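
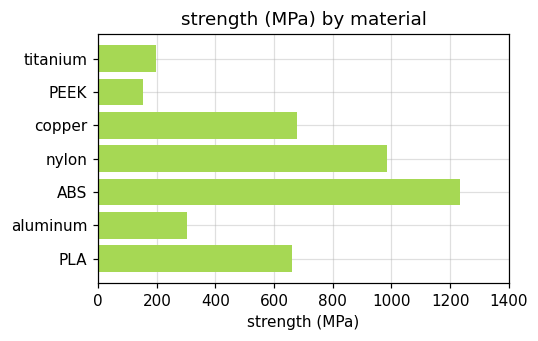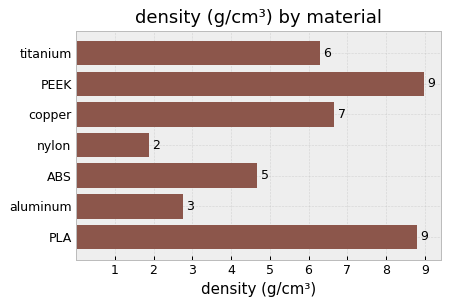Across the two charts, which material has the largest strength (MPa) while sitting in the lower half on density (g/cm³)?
ABS

Chart 2 median density (g/cm³) ≈ 6; below-median materials: nylon, ABS, aluminum. Among those, ABS has the highest strength (MPa) (≈ 1200).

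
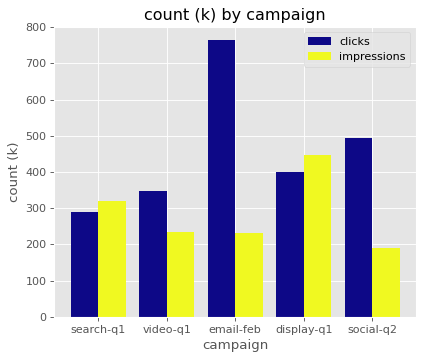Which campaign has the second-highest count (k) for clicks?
social-q2

Top 3 for clicks: email-feb ≈ 800, social-q2 ≈ 500, display-q1 ≈ 400.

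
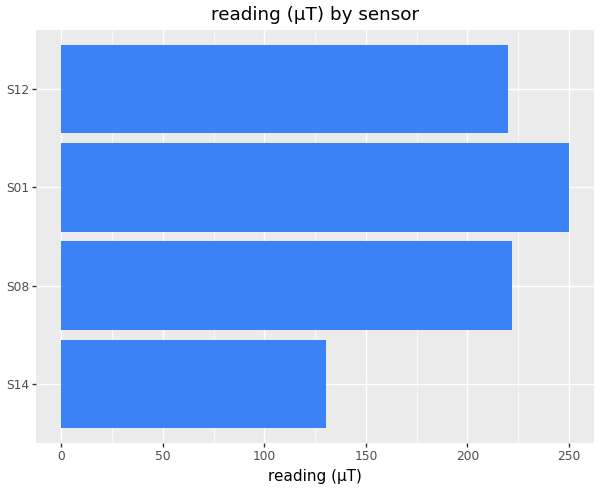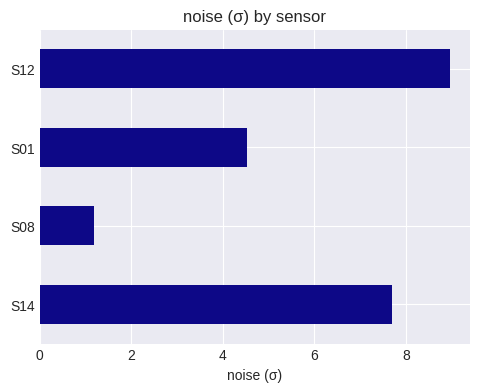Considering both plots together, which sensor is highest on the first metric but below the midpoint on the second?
Chart 2 median noise (σ) ≈ 6; below-median sensors: S08, S01. Among those, S01 has the highest reading (µT) (≈ 250).

S01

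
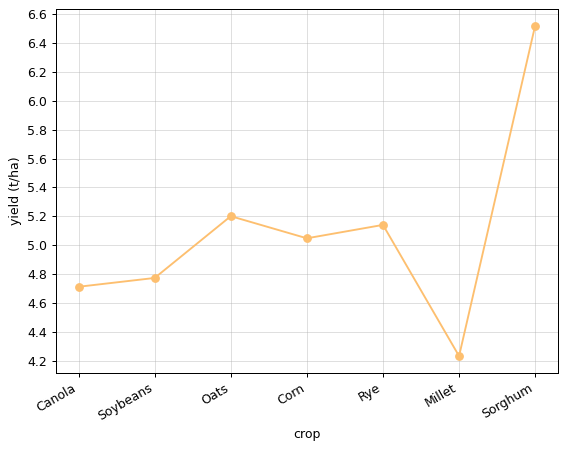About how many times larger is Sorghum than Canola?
Sorghum ≈ 6.6, Canola ≈ 4.8; 6.6/4.8 ≈ 1.38.

≈ 1.38×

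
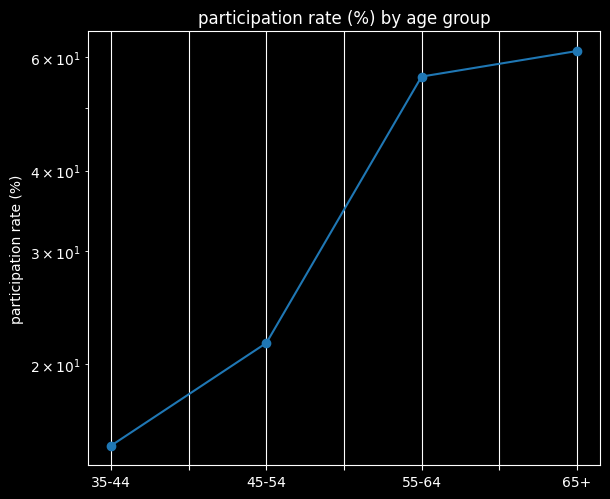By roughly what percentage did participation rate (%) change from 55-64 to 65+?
≈ +9.1%

55-64 ≈ 55, 65+ ≈ 60; (60 − 55) / 55 ≈ +9.1%.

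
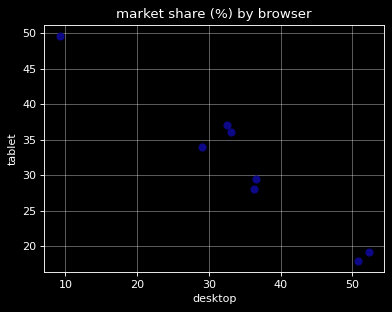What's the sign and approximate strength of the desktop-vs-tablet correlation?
negative, strong

Points are negatively correlated; strong (|r| ≈ 1.0).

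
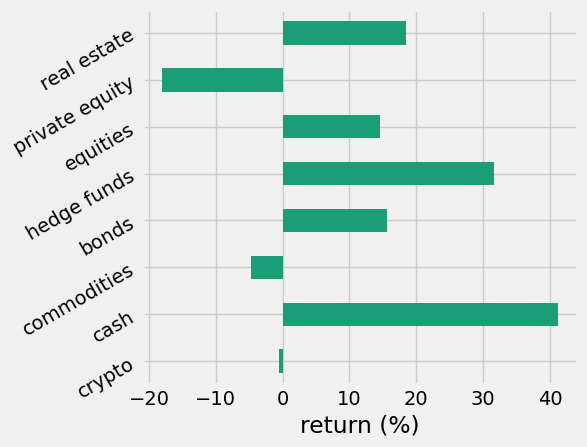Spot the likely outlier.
private equity

private equity ≈ -20; the rest sit between ≈ -5 and ≈ 40.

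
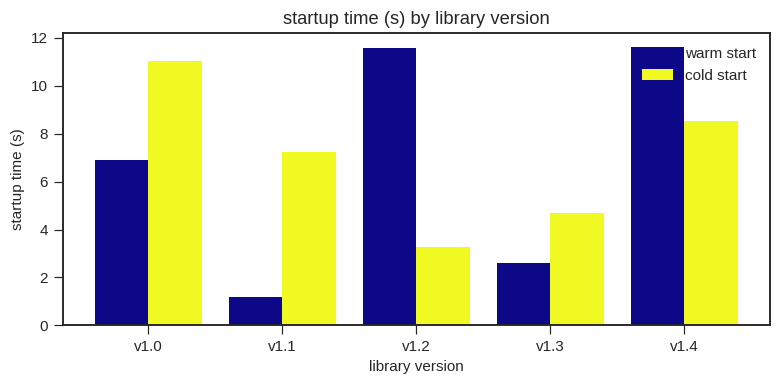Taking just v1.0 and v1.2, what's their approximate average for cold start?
≈ 7

(11 + 3) / 2 ≈ 7.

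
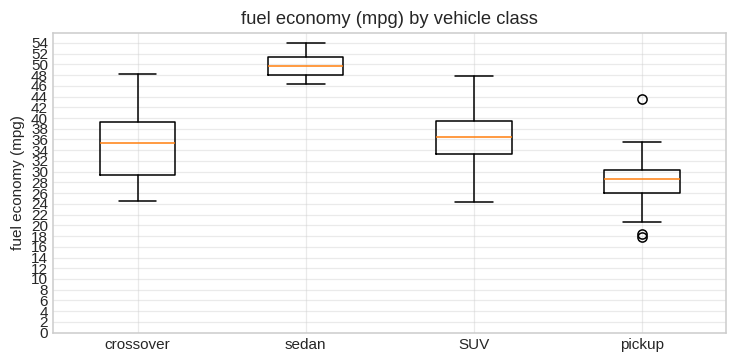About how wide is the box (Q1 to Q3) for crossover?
Q3 ≈ 40, Q1 ≈ 30; IQR ≈ 10.

≈ 10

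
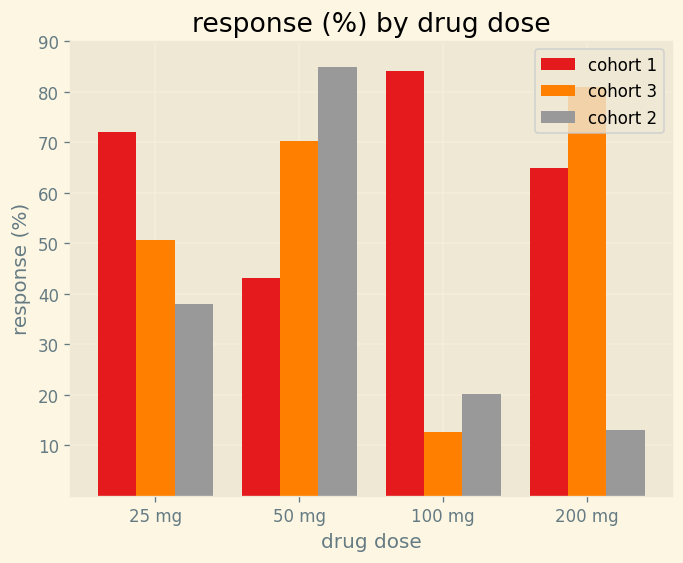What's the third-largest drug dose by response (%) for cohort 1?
200 mg

Top 4 for cohort 1: 100 mg ≈ 80, 25 mg ≈ 70, 200 mg ≈ 60, 50 mg ≈ 40.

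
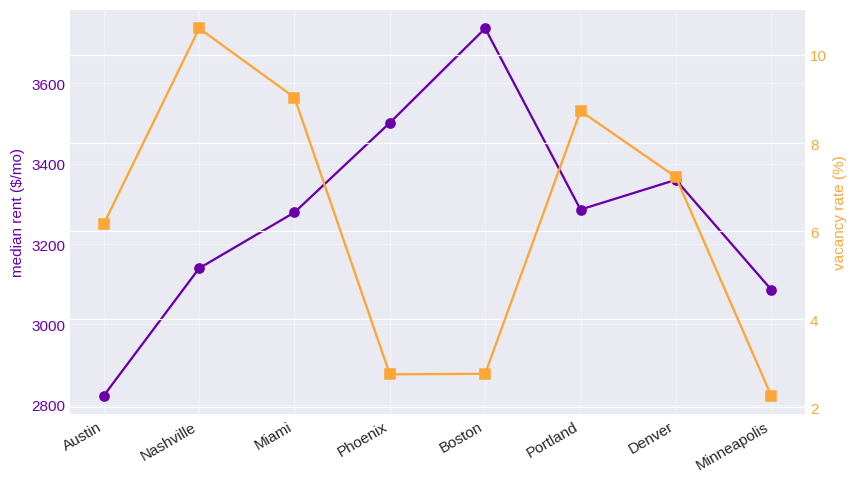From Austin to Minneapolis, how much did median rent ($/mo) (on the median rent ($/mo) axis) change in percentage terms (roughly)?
≈ +10.7%

Austin ≈ 2800, Minneapolis ≈ 3100; (3100 − 2800) / 2800 ≈ +10.7%.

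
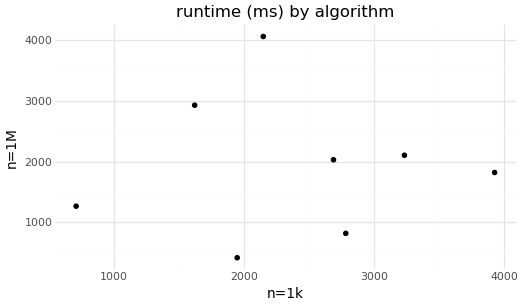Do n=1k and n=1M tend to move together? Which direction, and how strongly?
no clear correlation

Points are roughly uncorrelated; weak (|r| ≈ 0.0).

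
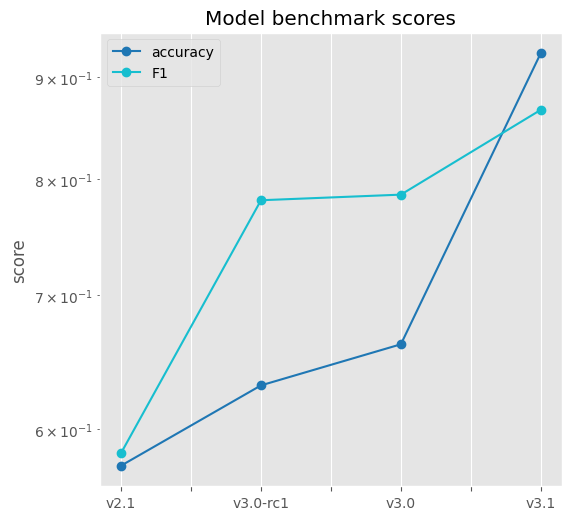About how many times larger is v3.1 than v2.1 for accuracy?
v3.1 ≈ 0.95, v2.1 ≈ 0.60; 0.95/0.60 ≈ 1.58.

≈ 1.58×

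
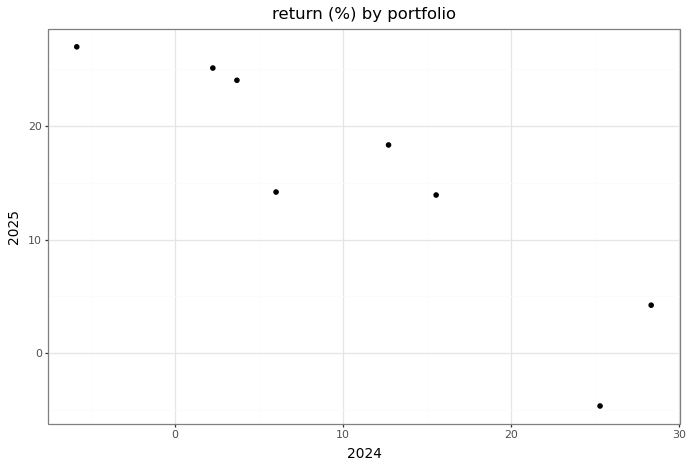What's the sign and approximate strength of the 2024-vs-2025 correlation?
Points are negatively correlated; strong (|r| ≈ 0.9).

negative, strong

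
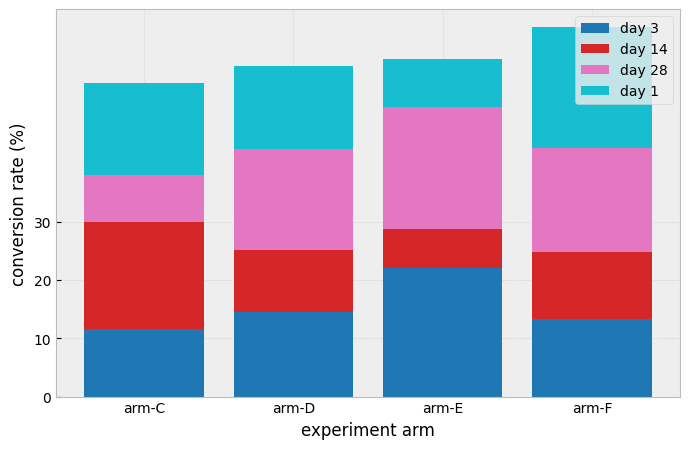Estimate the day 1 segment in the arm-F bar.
day 1 top ≈ 60, bottom ≈ 40; segment ≈ 20.

≈ 20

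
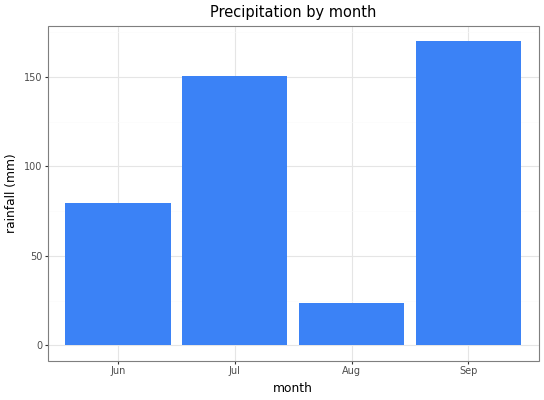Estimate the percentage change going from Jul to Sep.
Jul ≈ 160, Sep ≈ 180; (180 − 160) / 160 ≈ +12.5%.

≈ +12.5%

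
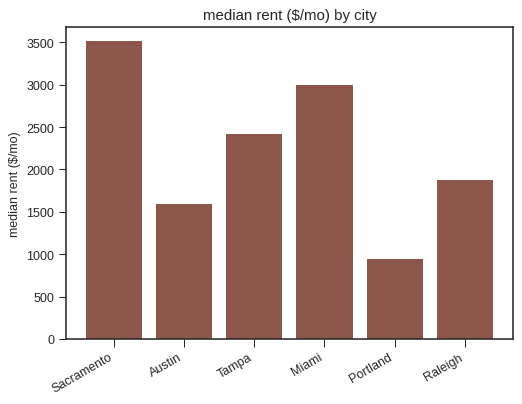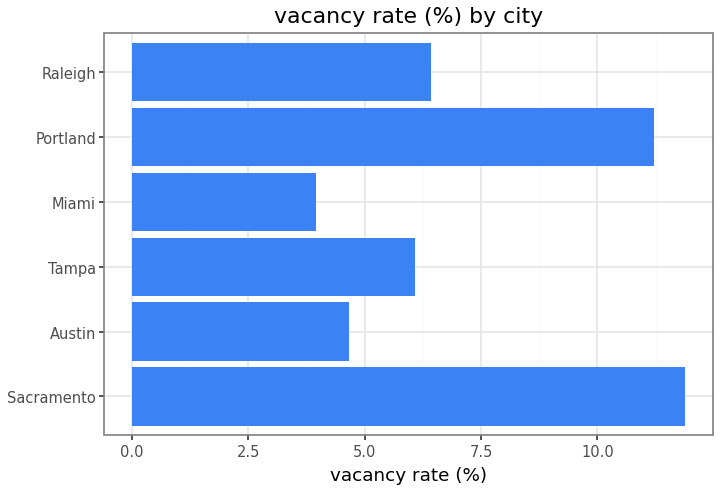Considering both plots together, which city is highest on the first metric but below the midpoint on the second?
Chart 2 median vacancy rate (%) ≈ 6; below-median cities: Austin, Tampa, Miami. Among those, Miami has the highest median rent ($/mo) (≈ 3000).

Miami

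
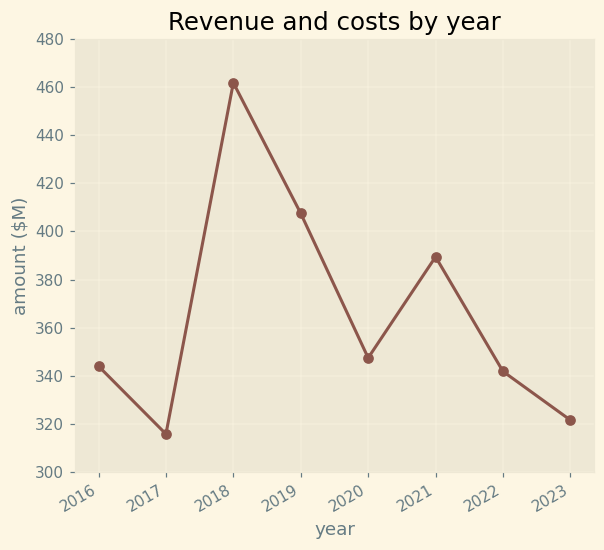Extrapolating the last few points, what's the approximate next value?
≈ 290

Last three: 380, 340, 320 → slope ≈ -30/step → next ≈ 290.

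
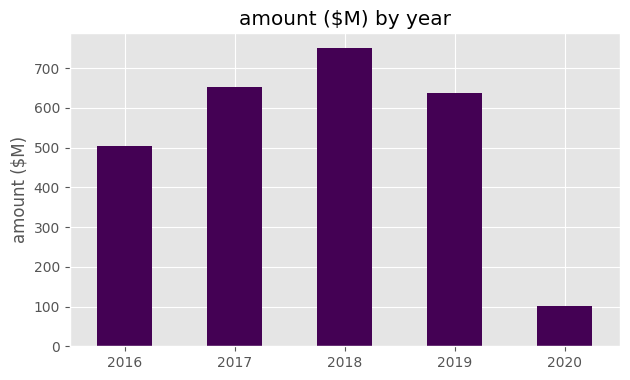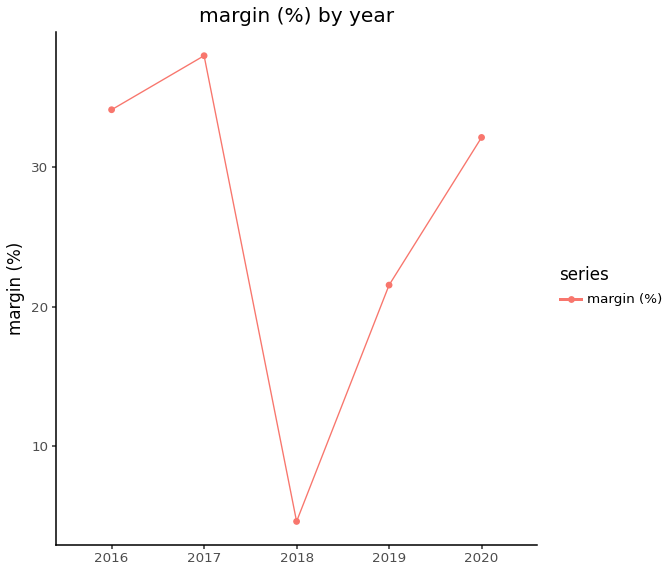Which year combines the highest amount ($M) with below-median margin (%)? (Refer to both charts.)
Chart 2 median margin (%) ≈ 30; below-median years: 2018, 2019. Among those, 2018 has the highest amount ($M) (≈ 800).

2018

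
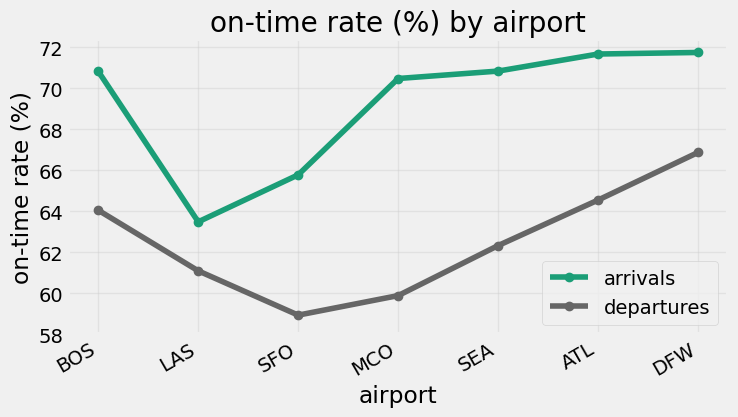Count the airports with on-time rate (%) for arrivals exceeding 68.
Above 68: BOS, MCO, SEA, ATL, DFW.

5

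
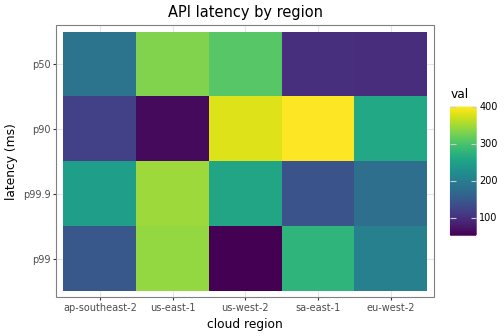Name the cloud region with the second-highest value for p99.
sa-east-1

Top 3 for p99: us-east-1 ≈ 350, sa-east-1 ≈ 300, eu-west-2 ≈ 200.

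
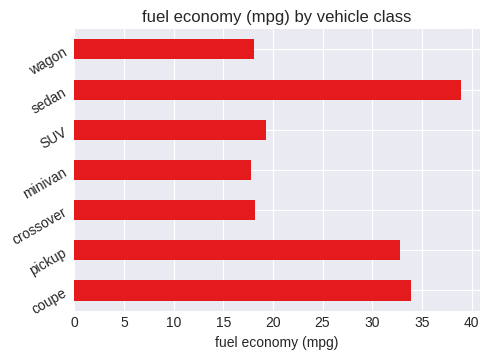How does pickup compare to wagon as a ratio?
≈ 1.75×

pickup ≈ 35, wagon ≈ 20; 35/20 ≈ 1.75.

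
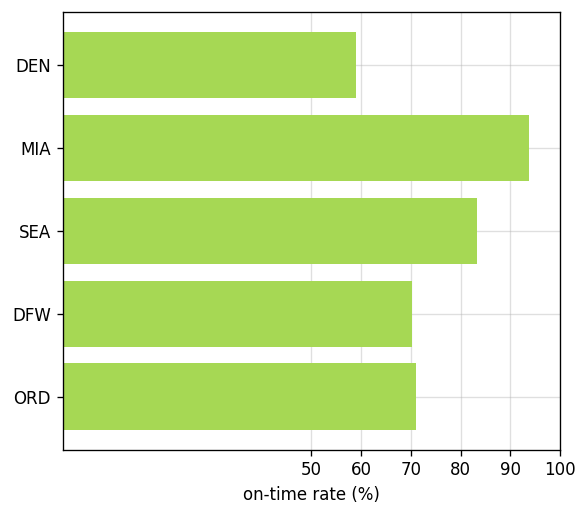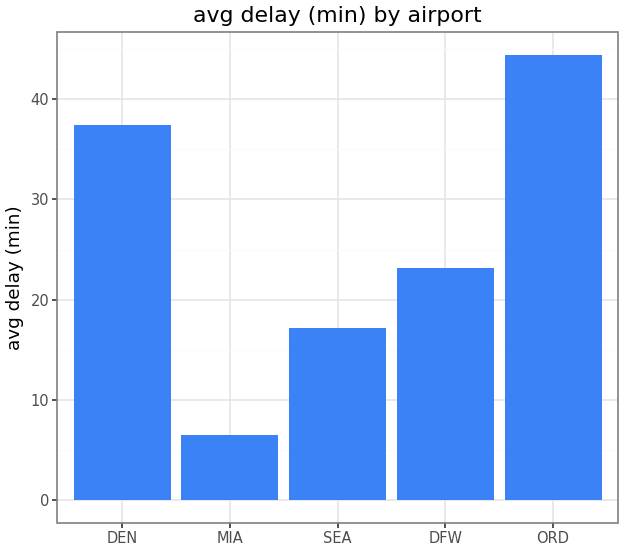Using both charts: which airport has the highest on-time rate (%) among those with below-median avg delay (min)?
MIA

Chart 2 median avg delay (min) ≈ 25; below-median airports: MIA, SEA. Among those, MIA has the highest on-time rate (%) (≈ 90).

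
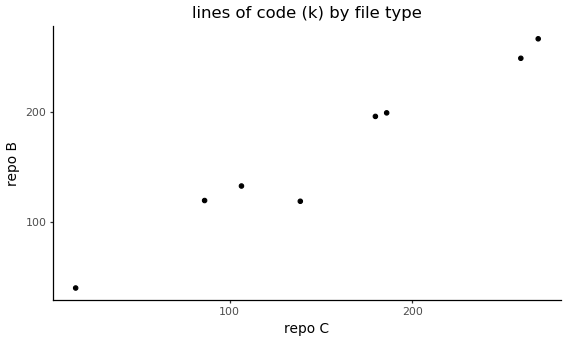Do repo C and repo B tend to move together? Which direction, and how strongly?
positive, strong

Points are positively correlated; strong (|r| ≈ 1.0).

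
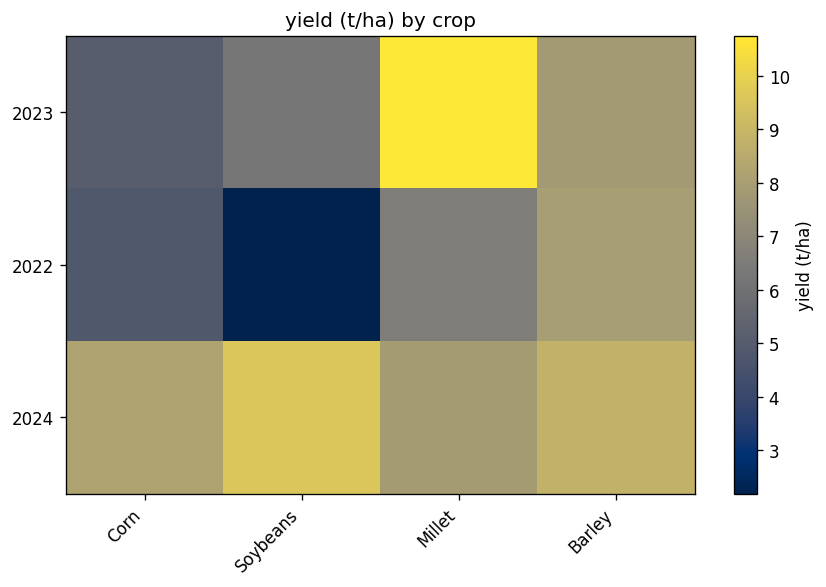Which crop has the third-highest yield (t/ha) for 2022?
Corn

Top 4 for 2022: Barley ≈ 8, Millet ≈ 7, Corn ≈ 5, Soybeans ≈ 2.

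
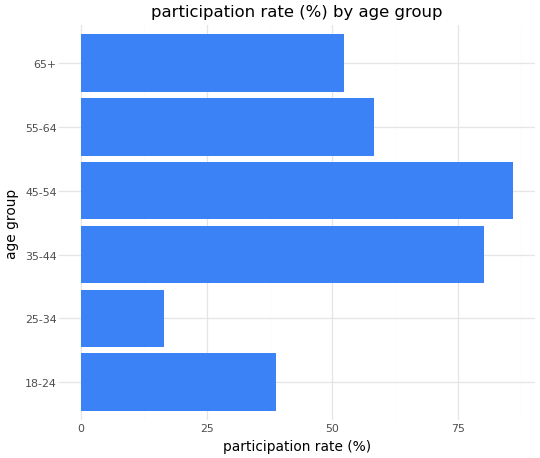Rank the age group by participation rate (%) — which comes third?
Top 4: 45-54 ≈ 90, 35-44 ≈ 80, 55-64 ≈ 60, 65+ ≈ 50.

55-64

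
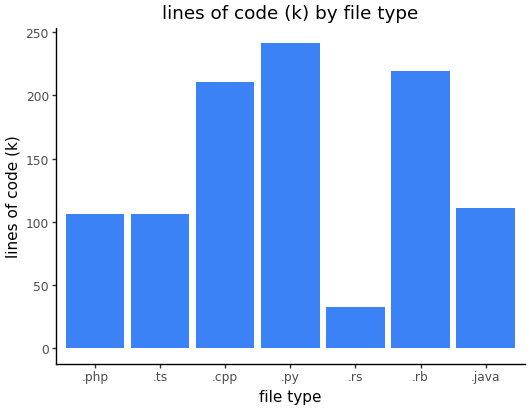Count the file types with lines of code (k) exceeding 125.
3

Above 125: .cpp, .py, .rb.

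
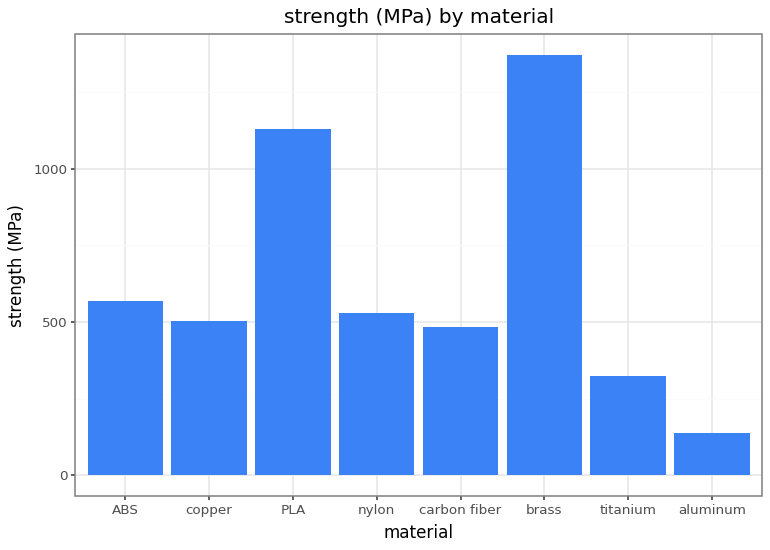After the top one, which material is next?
PLA

Top 3: brass ≈ 1400, PLA ≈ 1200, ABS ≈ 600.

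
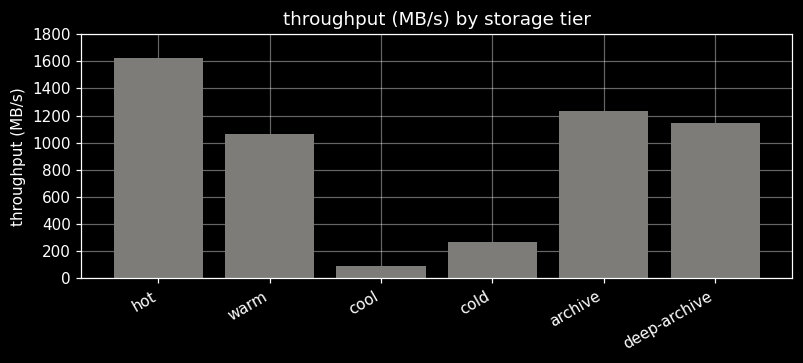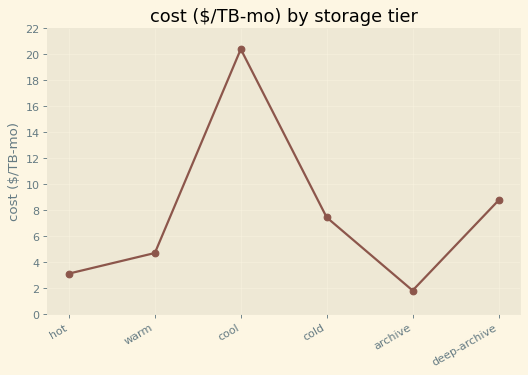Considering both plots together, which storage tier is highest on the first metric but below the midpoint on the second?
Chart 2 median cost ($/TB-mo) ≈ 6; below-median storage tiers: hot, warm, archive. Among those, hot has the highest throughput (MB/s) (≈ 1600).

hot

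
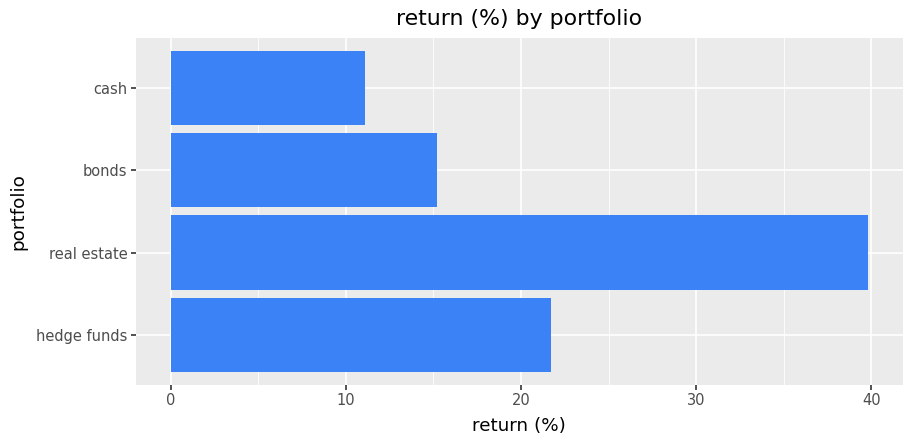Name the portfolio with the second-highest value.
hedge funds

Top 3: real estate ≈ 40, hedge funds ≈ 20, bonds ≈ 15.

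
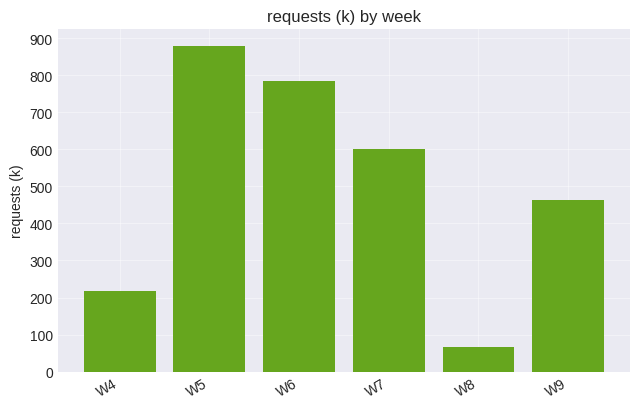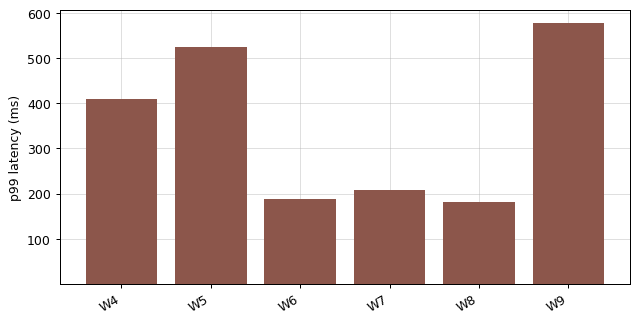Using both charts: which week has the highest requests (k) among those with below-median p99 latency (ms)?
W6

Chart 2 median p99 latency (ms) ≈ 300; below-median weeks: W6, W7, W8. Among those, W6 has the highest requests (k) (≈ 800).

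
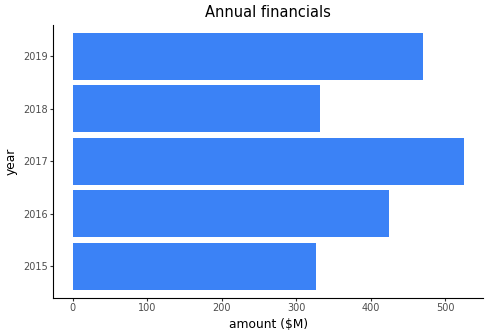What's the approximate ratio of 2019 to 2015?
≈ 1.29×

2019 ≈ 450, 2015 ≈ 350; 450/350 ≈ 1.29.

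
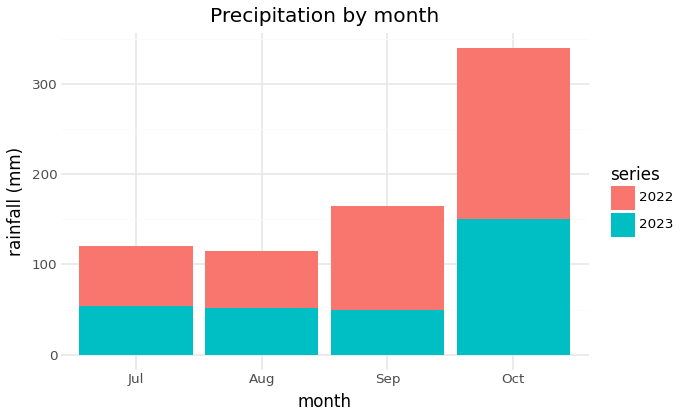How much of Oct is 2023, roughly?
≈ 150

2023 top ≈ 150, bottom ≈ 0; segment ≈ 150.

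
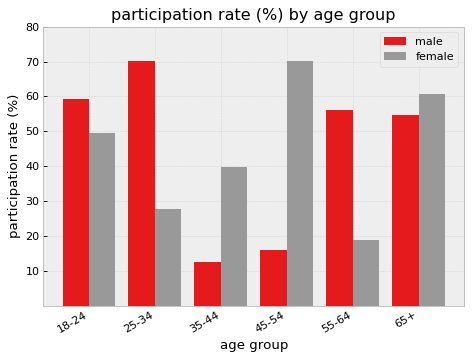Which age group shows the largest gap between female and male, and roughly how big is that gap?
45-54, ≈ 50 %

45-54: female ≈ 70, male ≈ 20 → gap ≈ 50. Next-largest (25-34) is only ≈ 40.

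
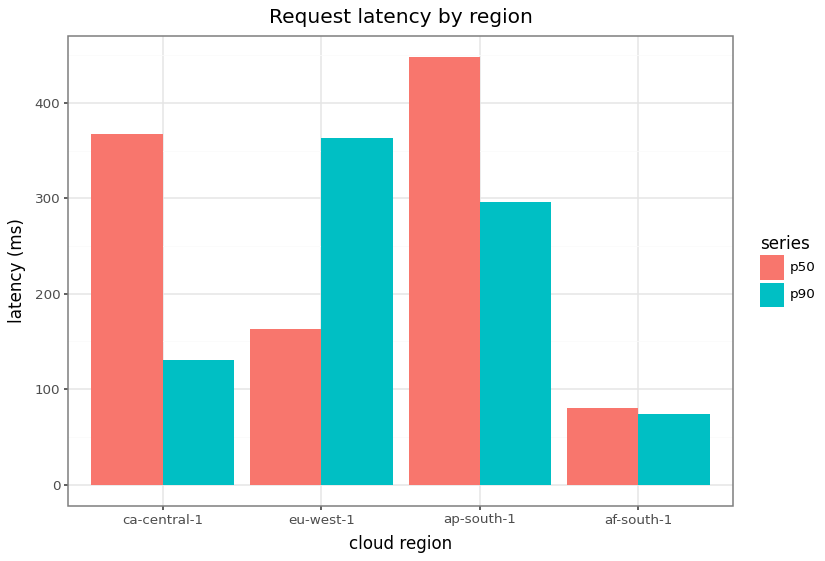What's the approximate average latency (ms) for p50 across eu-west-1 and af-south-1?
(150 + 100) / 2 ≈ 125.

≈ 125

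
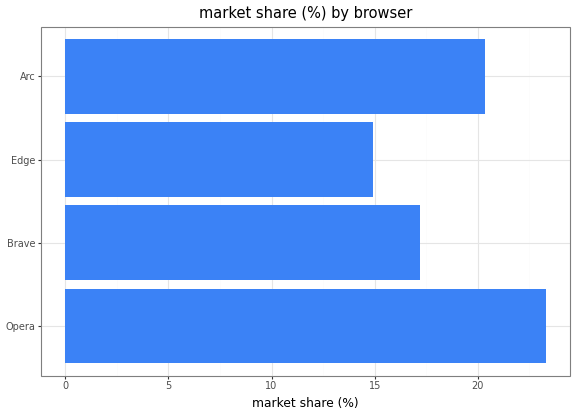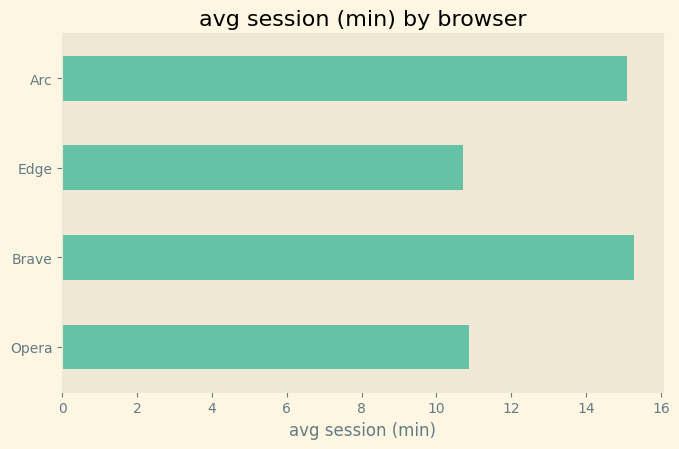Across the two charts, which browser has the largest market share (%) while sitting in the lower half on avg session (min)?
Opera

Chart 2 median avg session (min) ≈ 12; below-median browsers: Opera, Edge. Among those, Opera has the highest market share (%) (≈ 25).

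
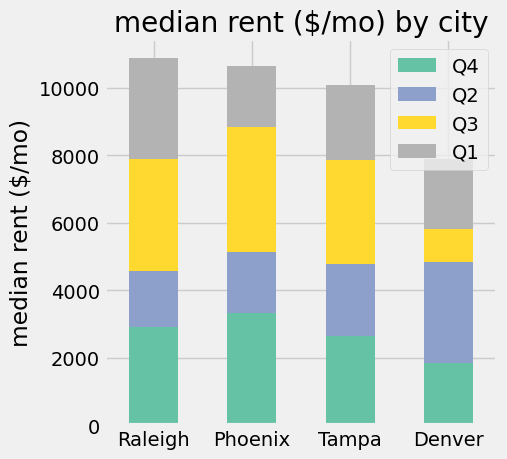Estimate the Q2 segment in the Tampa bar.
≈ 2000

Q2 top ≈ 5000, bottom ≈ 3000; segment ≈ 2000.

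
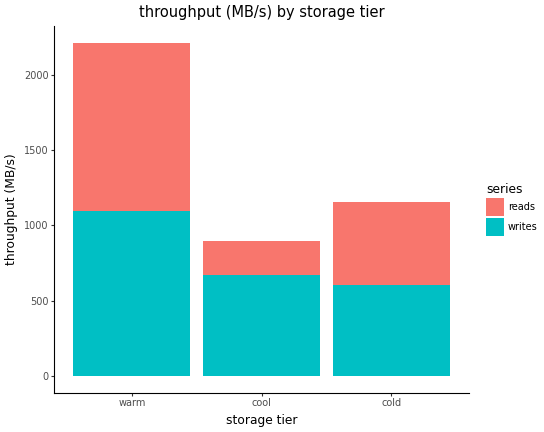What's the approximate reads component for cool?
reads top ≈ 800, bottom ≈ 600; segment ≈ 200.

≈ 200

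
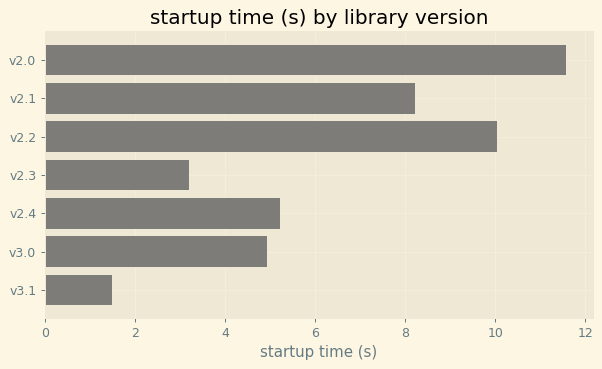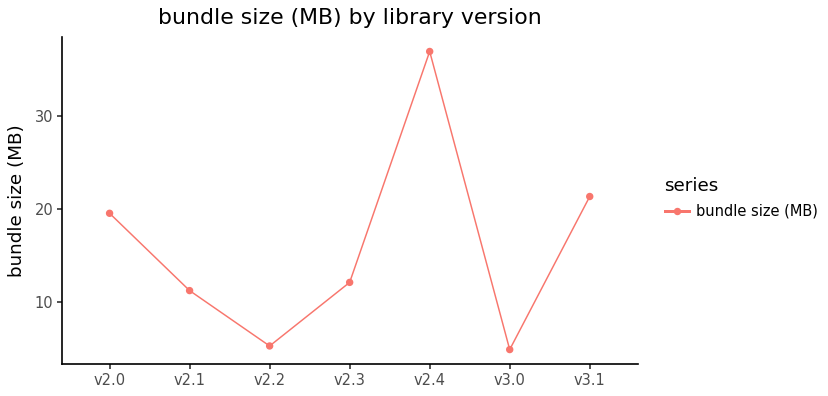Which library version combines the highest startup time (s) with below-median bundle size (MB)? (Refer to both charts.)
v2.2

Chart 2 median bundle size (MB) ≈ 10; below-median library versions: v2.1, v2.2, v3.0. Among those, v2.2 has the highest startup time (s) (≈ 10).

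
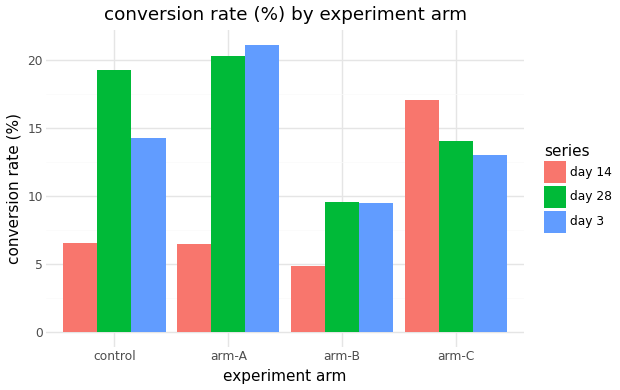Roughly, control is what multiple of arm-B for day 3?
control ≈ 14, arm-B ≈ 10; 14/10 ≈ 1.4.

≈ 1.4×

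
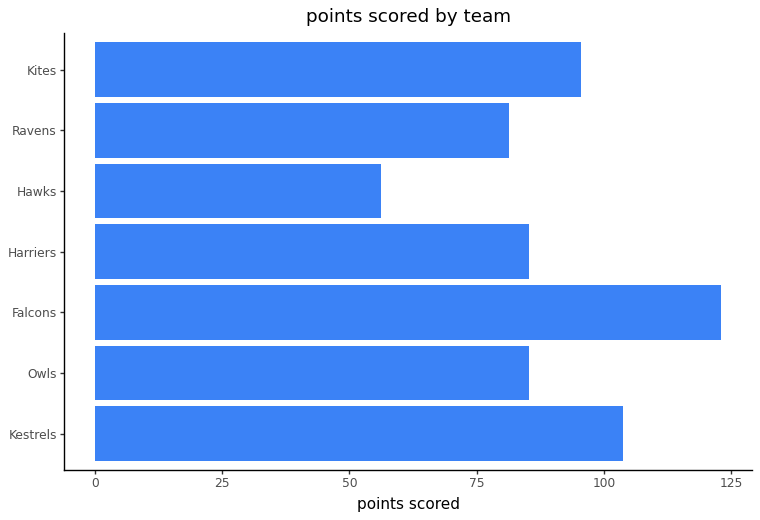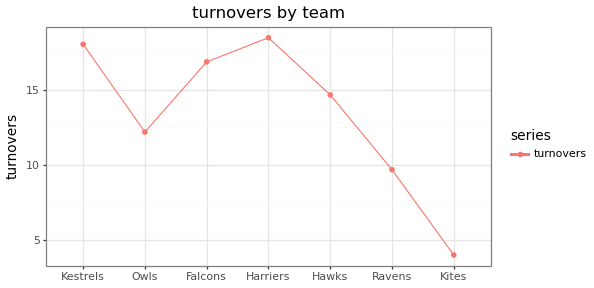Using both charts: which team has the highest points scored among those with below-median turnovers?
Kites

Chart 2 median turnovers ≈ 14; below-median teams: Owls, Ravens, Kites. Among those, Kites has the highest points scored (≈ 100).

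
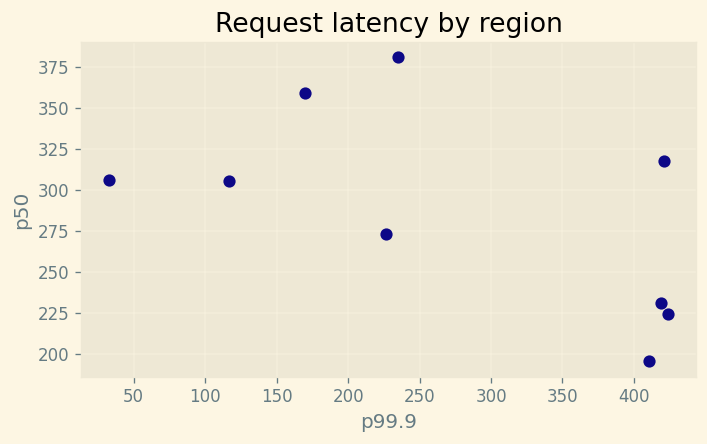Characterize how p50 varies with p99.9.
Points are negatively correlated; moderate (|r| ≈ 0.6).

negative, moderate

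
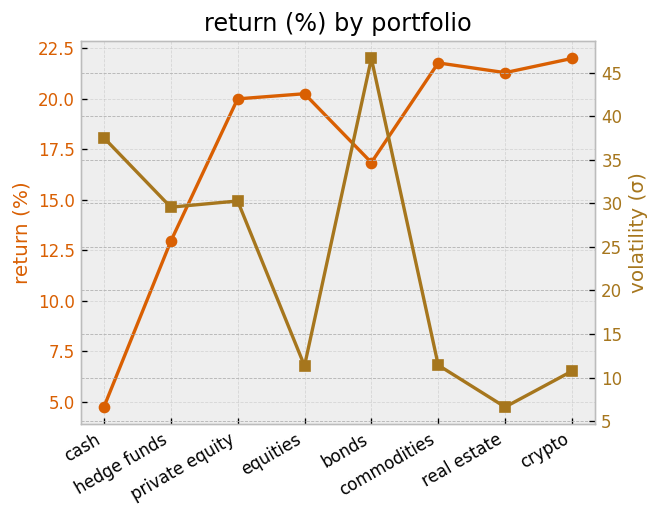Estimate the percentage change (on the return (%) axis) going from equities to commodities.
equities ≈ 20, commodities ≈ 22; (22 − 20) / 20 ≈ +10%.

≈ +10%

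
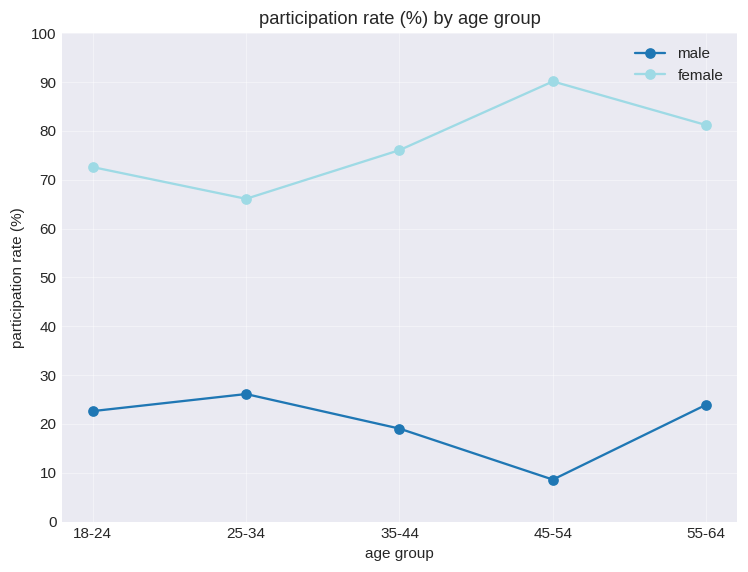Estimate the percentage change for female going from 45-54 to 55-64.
≈ -11.1%

45-54 ≈ 90, 55-64 ≈ 80; (80 − 90) / 90 ≈ -11.1%.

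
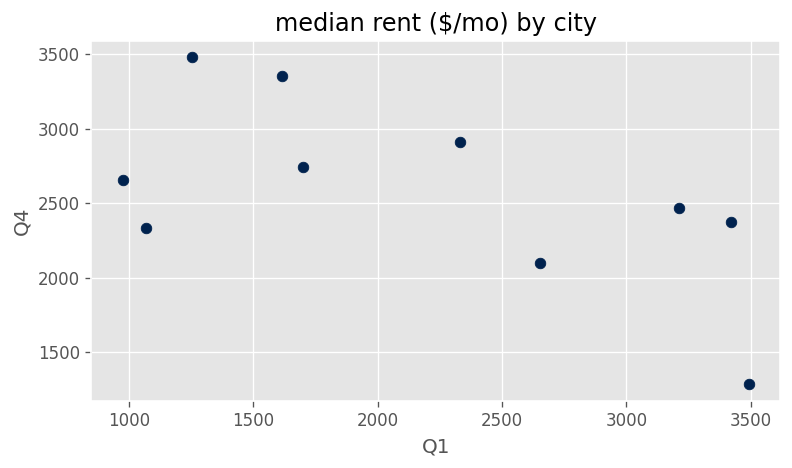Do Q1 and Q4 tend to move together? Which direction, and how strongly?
Points are negatively correlated; moderate (|r| ≈ 0.6).

negative, moderate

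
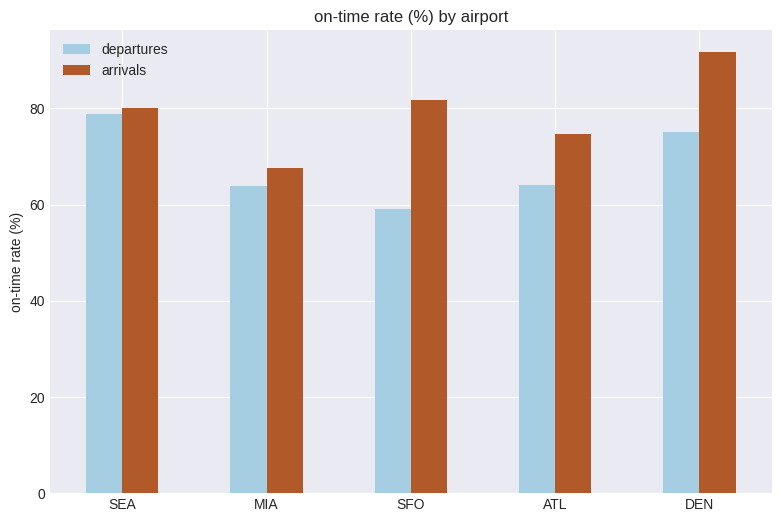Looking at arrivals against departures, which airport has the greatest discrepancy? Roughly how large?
SFO, ≈ 20 %

SFO: arrivals ≈ 80, departures ≈ 60 → gap ≈ 20. Next-largest (DEN) is only ≈ 10.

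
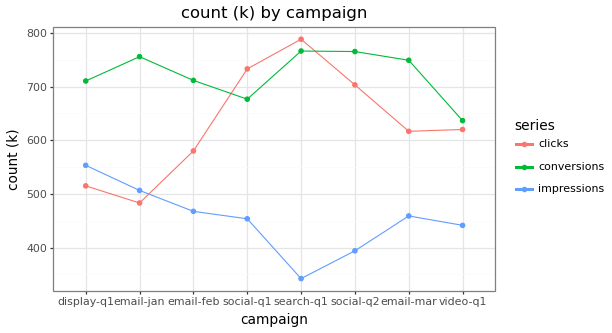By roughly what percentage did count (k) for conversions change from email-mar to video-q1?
email-mar ≈ 750, video-q1 ≈ 650; (650 − 750) / 750 ≈ -13.3%.

≈ -13.3%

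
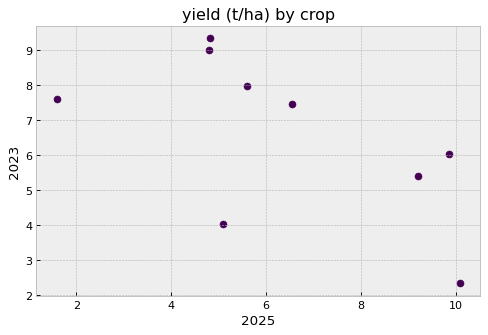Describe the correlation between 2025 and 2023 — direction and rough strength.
Points are negatively correlated; moderate (|r| ≈ 0.6).

negative, moderate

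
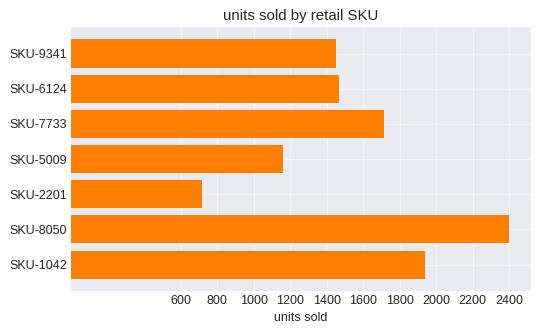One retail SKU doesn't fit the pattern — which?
SKU-8050 ≈ 2400; the rest sit between ≈ 800 and ≈ 2000.

SKU-8050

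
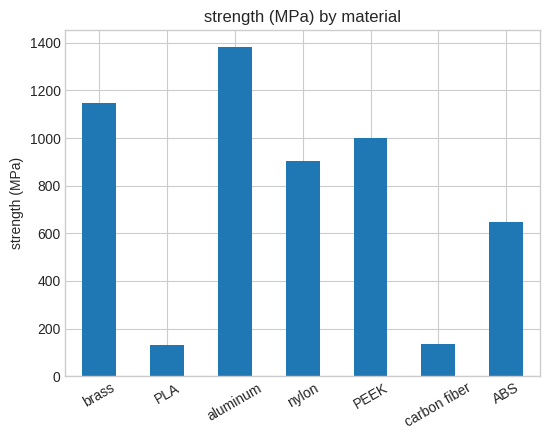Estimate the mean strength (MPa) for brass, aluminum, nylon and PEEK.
≈ 1150

(1200 + 1400 + 1000 + 1000) / 4 ≈ 1150.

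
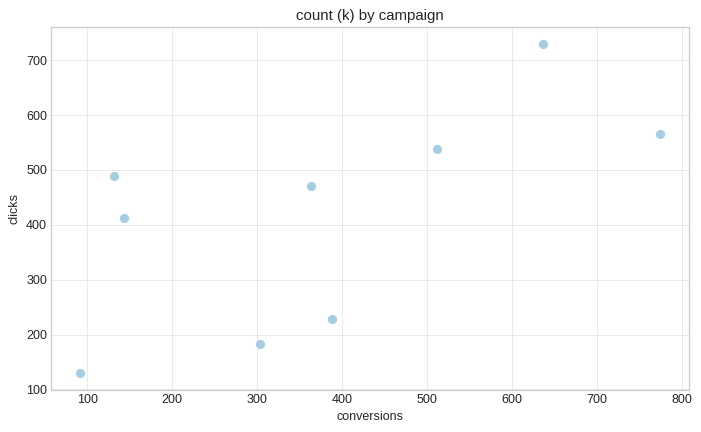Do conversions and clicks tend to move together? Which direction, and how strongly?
positive, moderate

Points are positively correlated; moderate (|r| ≈ 0.6).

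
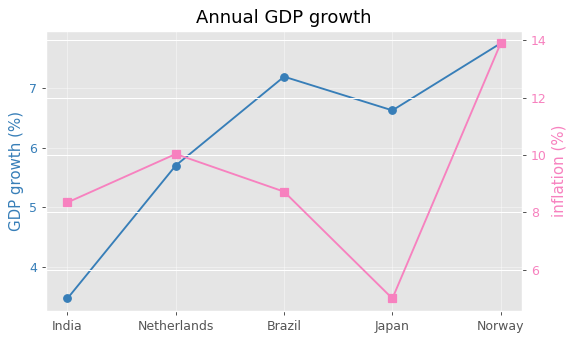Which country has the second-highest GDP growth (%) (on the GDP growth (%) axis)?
Brazil

Top 3 (on the GDP growth (%) axis): Norway ≈ 7.5, Brazil ≈ 7.0, Japan ≈ 6.5.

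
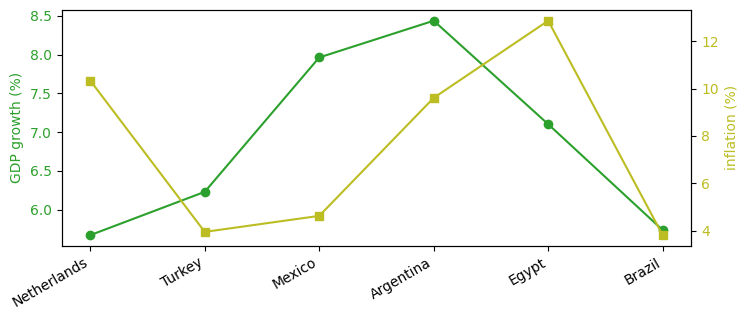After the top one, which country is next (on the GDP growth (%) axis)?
Top 3 (on the GDP growth (%) axis): Argentina ≈ 8.5, Mexico ≈ 8.0, Egypt ≈ 7.0.

Mexico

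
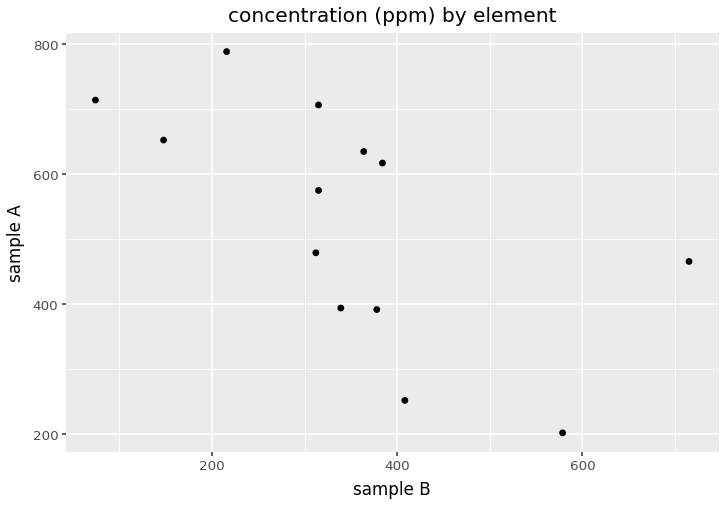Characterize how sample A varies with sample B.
Points are negatively correlated; moderate (|r| ≈ 0.6).

negative, moderate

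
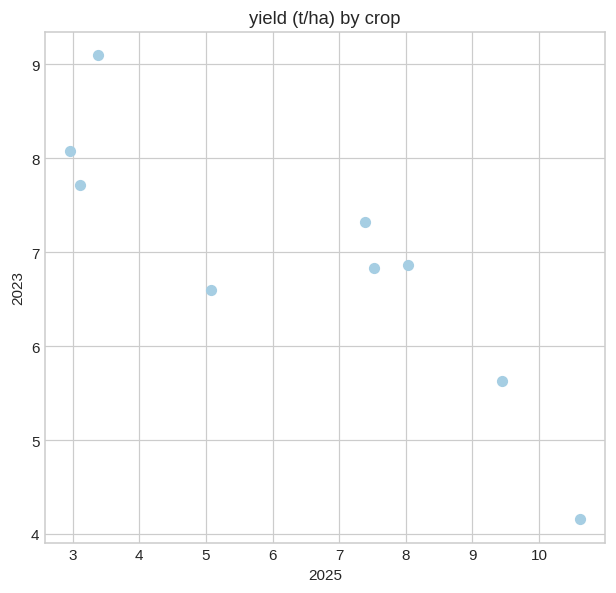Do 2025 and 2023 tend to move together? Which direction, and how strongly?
Points are negatively correlated; strong (|r| ≈ 0.9).

negative, strong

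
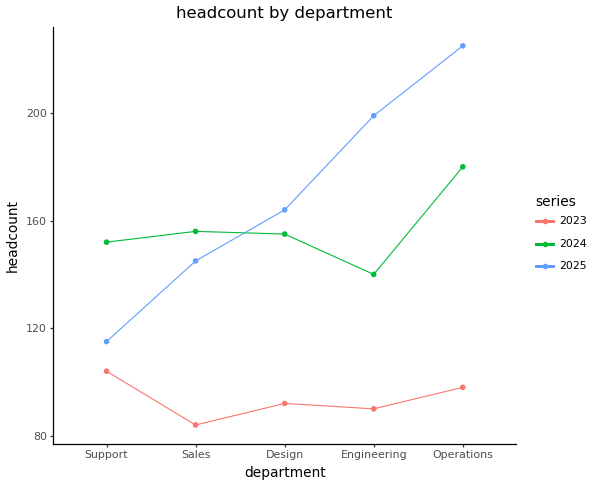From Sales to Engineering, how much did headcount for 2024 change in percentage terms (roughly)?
≈ -12.5%

Sales ≈ 160, Engineering ≈ 140; (140 − 160) / 160 ≈ -12.5%.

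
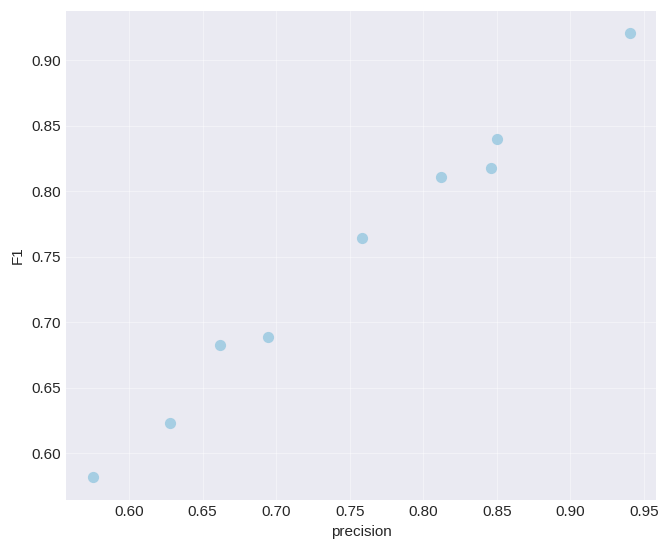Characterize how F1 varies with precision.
positive, strong

Points are positively correlated; strong (|r| ≈ 1.0).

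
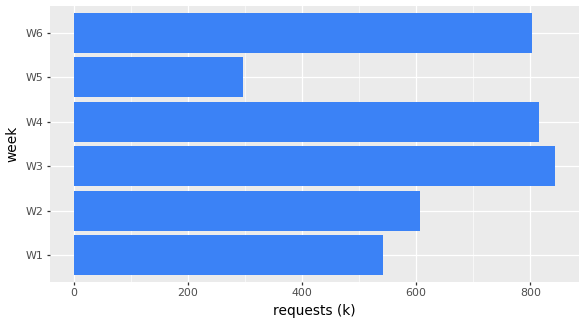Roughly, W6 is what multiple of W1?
≈ 1.6×

W6 ≈ 800, W1 ≈ 500; 800/500 ≈ 1.6.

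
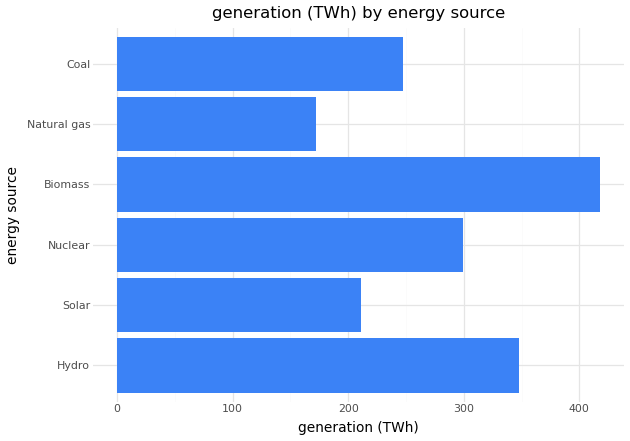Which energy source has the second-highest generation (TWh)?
Hydro

Top 3: Biomass ≈ 400, Hydro ≈ 350, Nuclear ≈ 300.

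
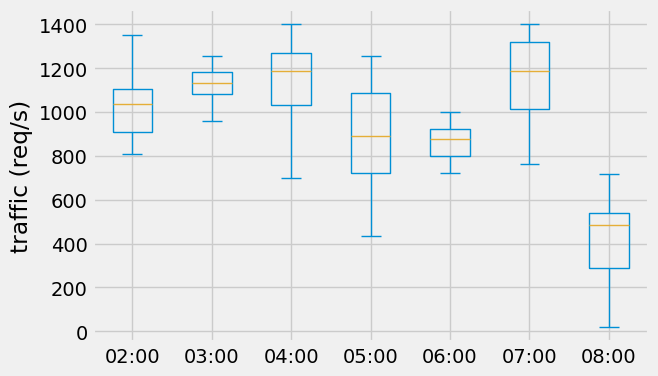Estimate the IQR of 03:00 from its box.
≈ 100

Q3 ≈ 1200, Q1 ≈ 1100; IQR ≈ 100.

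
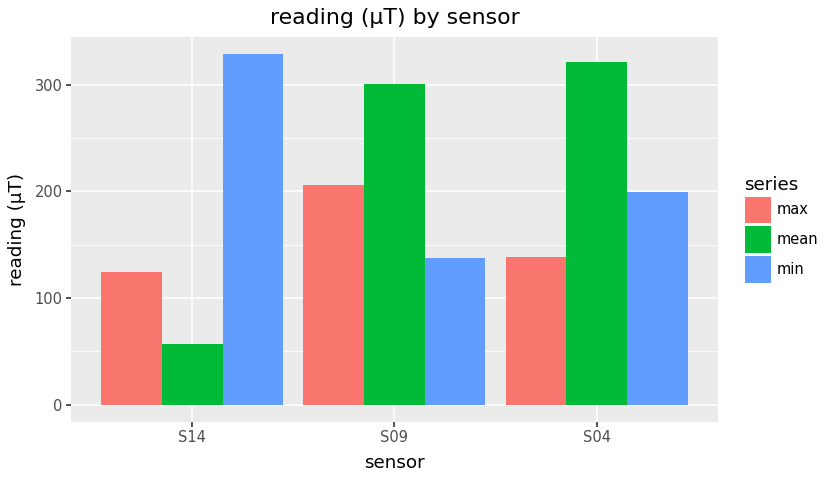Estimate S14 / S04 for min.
≈ 1.75×

S14 ≈ 350, S04 ≈ 200; 350/200 ≈ 1.75.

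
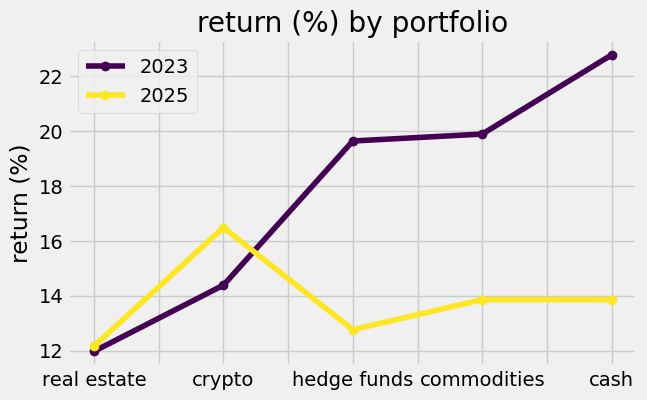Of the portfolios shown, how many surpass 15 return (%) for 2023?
3

Above 15: hedge funds, commodities, cash.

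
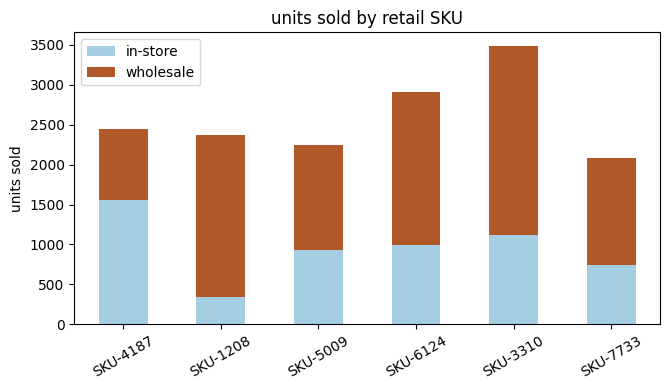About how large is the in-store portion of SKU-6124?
in-store top ≈ 1000, bottom ≈ 0; segment ≈ 1000.

≈ 1000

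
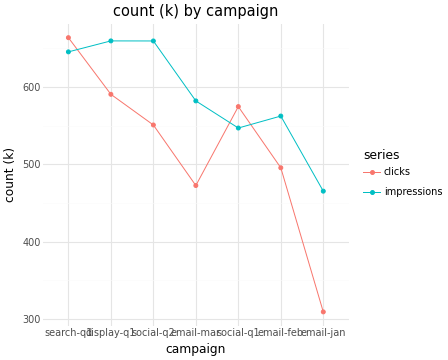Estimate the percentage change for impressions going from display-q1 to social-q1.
≈ -15.4%

display-q1 ≈ 650, social-q1 ≈ 550; (550 − 650) / 650 ≈ -15.4%.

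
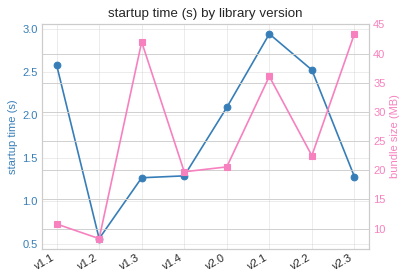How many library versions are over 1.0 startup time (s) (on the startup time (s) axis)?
Above 1.0: v1.1, v1.3, v1.4, v2.0, v2.1, v2.2, v2.3.

7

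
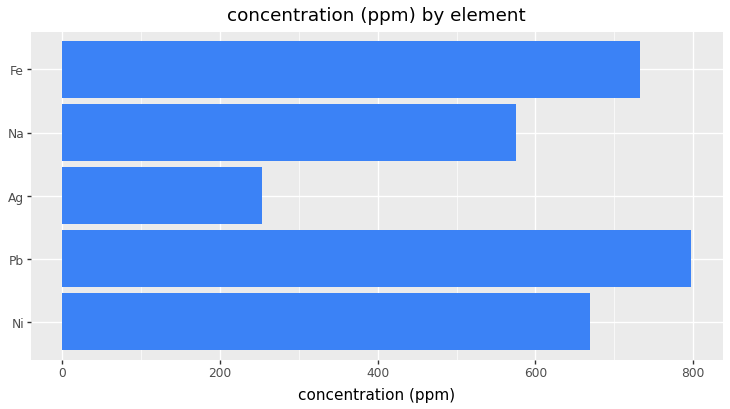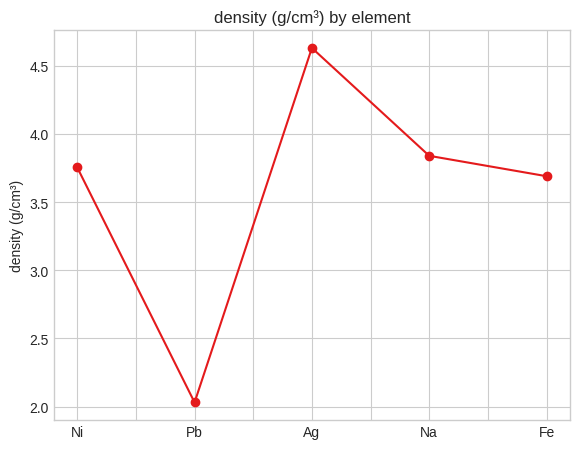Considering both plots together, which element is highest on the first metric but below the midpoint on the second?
Pb

Chart 2 median density (g/cm³) ≈ 4; below-median elements: Pb, Fe. Among those, Pb has the highest concentration (ppm) (≈ 800).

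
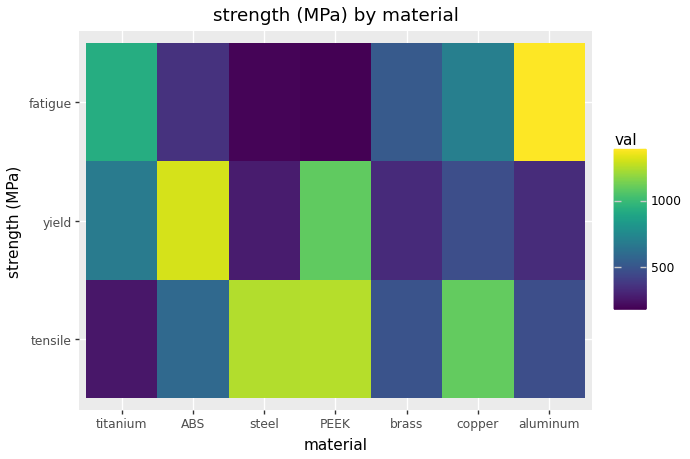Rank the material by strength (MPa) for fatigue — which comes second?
Top 3 for fatigue: aluminum ≈ 1400, titanium ≈ 1000, copper ≈ 600.

titanium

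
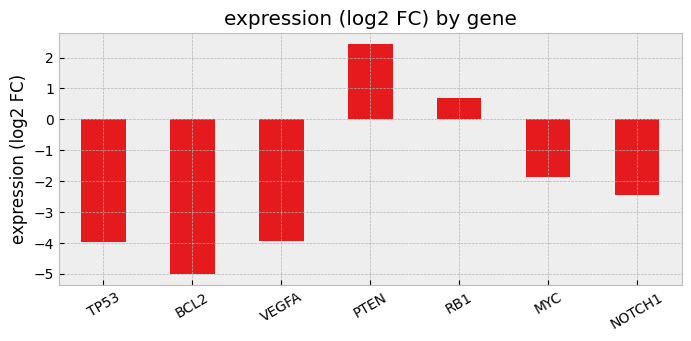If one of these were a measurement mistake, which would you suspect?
PTEN

PTEN ≈ 2; the rest sit between ≈ -5 and ≈ 1.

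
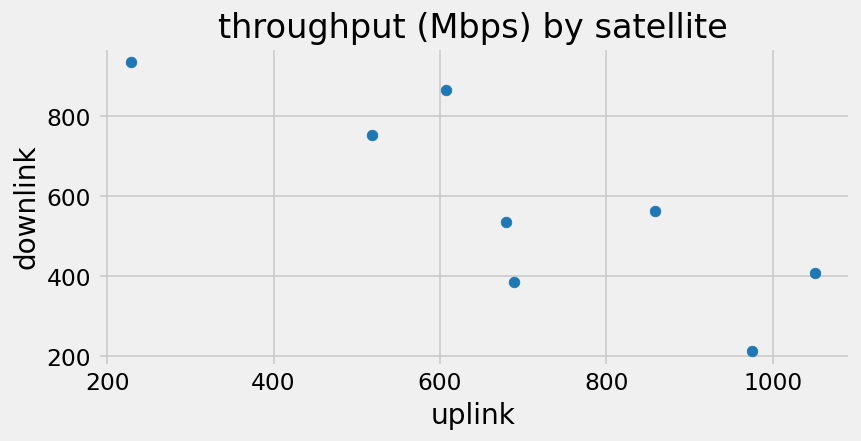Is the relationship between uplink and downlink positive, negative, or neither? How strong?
Points are negatively correlated; strong (|r| ≈ 0.8).

negative, strong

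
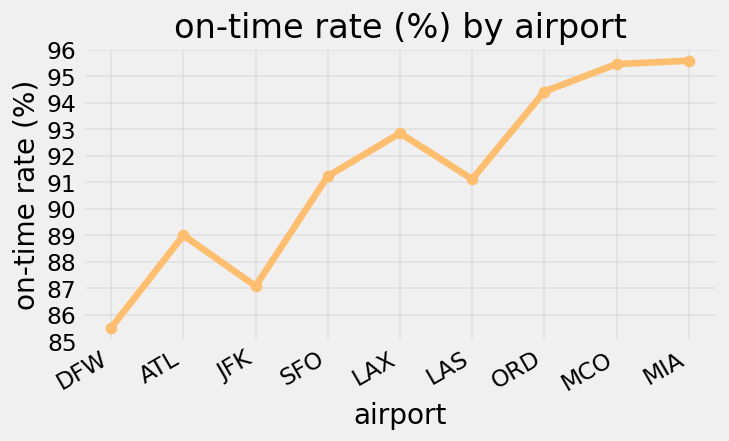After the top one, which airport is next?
Top 3: MIA ≈ 96, MCO ≈ 95, ORD ≈ 94.

MCO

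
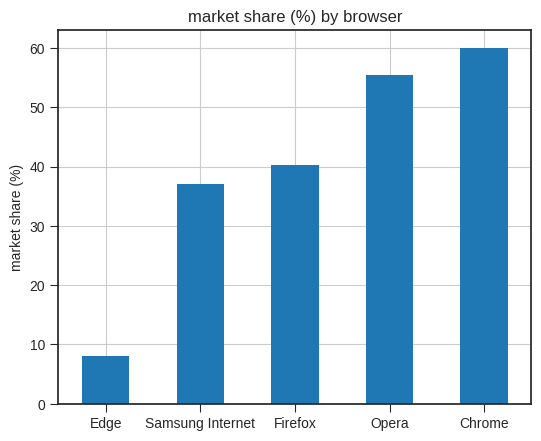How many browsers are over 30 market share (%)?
4

Above 30: Samsung Internet, Firefox, Opera, Chrome.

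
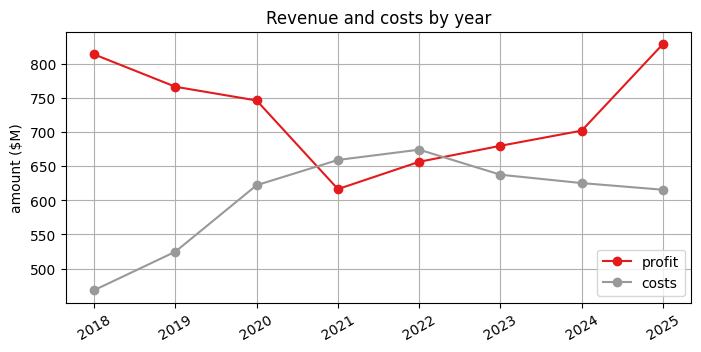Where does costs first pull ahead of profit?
2021

2020: costs ≈ 600 vs profit ≈ 750 (not yet); 2021: costs ≈ 650 vs profit ≈ 600 (first crossover).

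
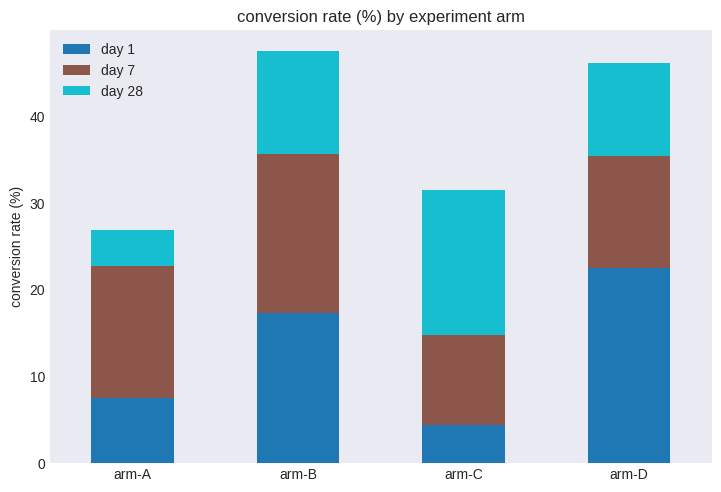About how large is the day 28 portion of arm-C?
≈ 15

day 28 top ≈ 30, bottom ≈ 15; segment ≈ 15.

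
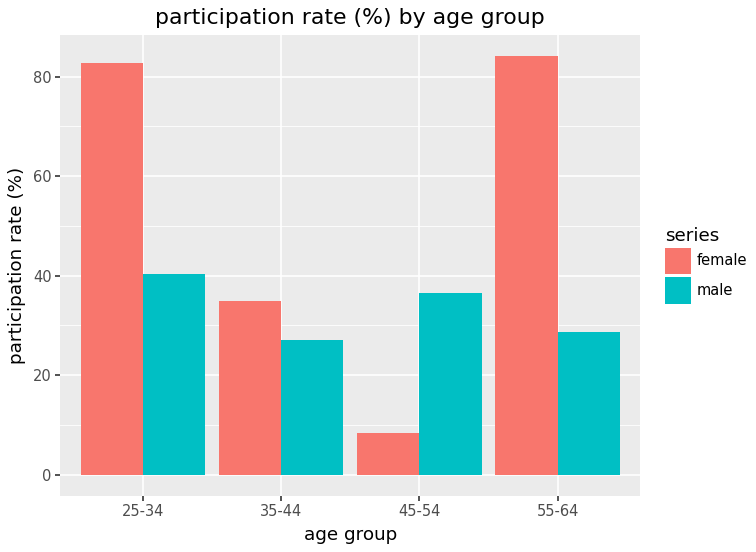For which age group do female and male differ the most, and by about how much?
55-64: female ≈ 80, male ≈ 30 → gap ≈ 50. Next-largest (25-34) is only ≈ 40.

55-64, ≈ 50 %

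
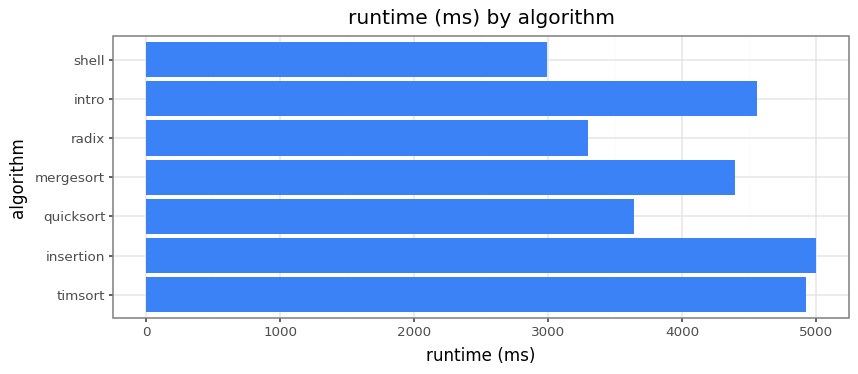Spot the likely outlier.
shell ≈ 3000; the rest sit between ≈ 3500 and ≈ 5000.

shell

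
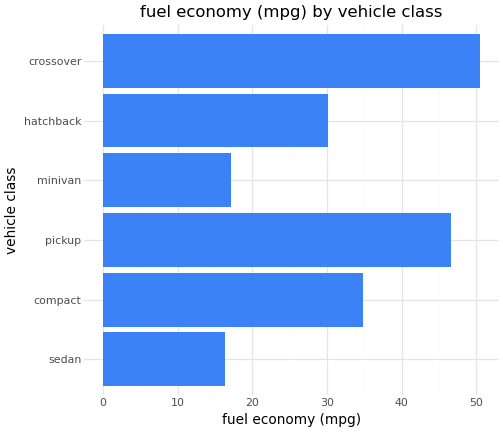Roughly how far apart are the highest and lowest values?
≈ 35

Max crossover ≈ 50, min sedan ≈ 15; range ≈ 35.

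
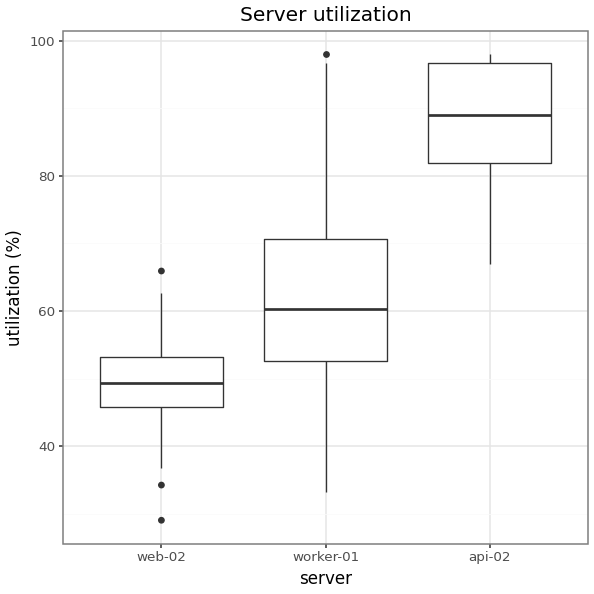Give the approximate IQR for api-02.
≈ 15

Q3 ≈ 95, Q1 ≈ 80; IQR ≈ 15.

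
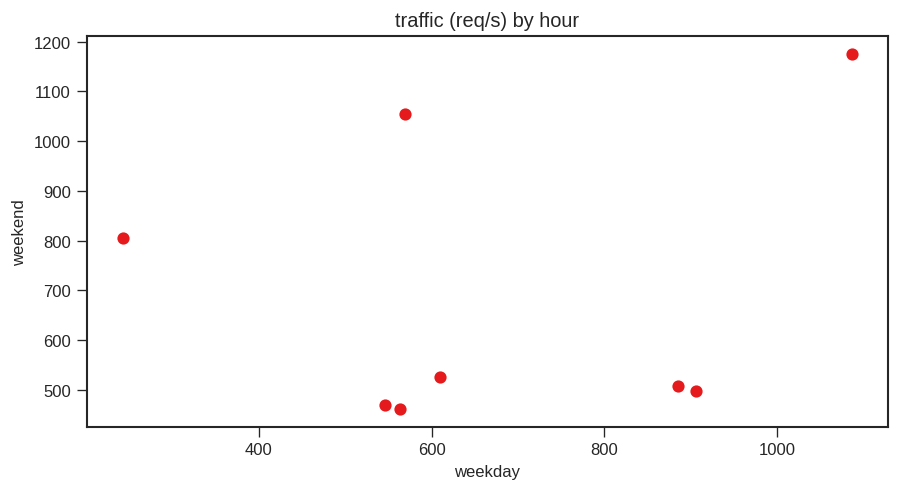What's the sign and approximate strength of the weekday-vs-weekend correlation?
no clear correlation

Points are roughly uncorrelated; weak (|r| ≈ 0.2).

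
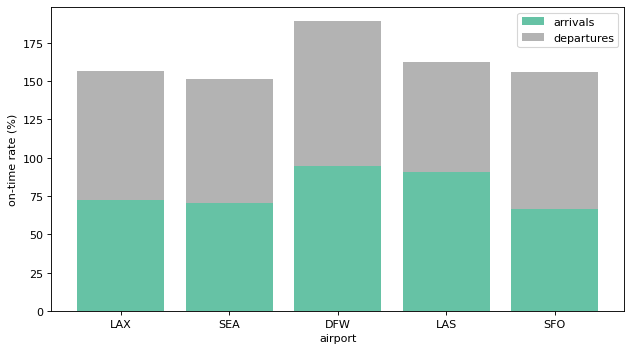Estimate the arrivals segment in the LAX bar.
arrivals top ≈ 80, bottom ≈ 0; segment ≈ 80.

≈ 80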